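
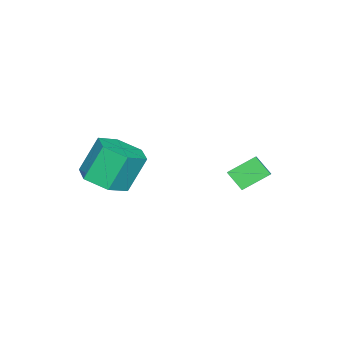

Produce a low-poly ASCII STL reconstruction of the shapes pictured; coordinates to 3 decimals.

solid 
facet normal 0.352 -0.301 -0.886
outer loop
vertex 4.673 -2.751 3.467
vertex 3.804 -2.371 2.993
vertex 4.653 -1.749 3.119
endloop
endfacet
facet normal 0.936 0.132 0.326
outer loop
vertex 4.673 -2.751 3.467
vertex 4.653 -1.749 3.119
vertex 4.065 -2.229 5.0
endloop
endfacet
facet normal 0.936 0.131 0.326
outer loop
vertex 4.065 -2.229 5.0
vertex 4.653 -1.749 3.119
vertex 4.046 -1.228 4.652
endloop
endfacet
facet normal -0.351 0.302 0.887
outer loop
vertex 4.065 -2.229 5.0
vertex 4.046 -1.228 4.652
vertex 3.196 -1.849 4.527
endloop
endfacet
facet normal 0.352 -0.301 -0.886
outer loop
vertex 4.653 -1.749 3.119
vertex 3.804 -2.371 2.993
vertex 3.784 -1.37 2.645
endloop
endfacet
facet normal 0.452 0.884 -0.122
outer loop
vertex 4.653 -1.749 3.119
vertex 3.784 -1.37 2.645
vertex 4.046 -1.228 4.652
endloop
endfacet
facet normal 0.452 0.883 -0.122
outer loop
vertex 4.046 -1.228 4.652
vertex 3.784 -1.37 2.645
vertex 3.177 -0.848 4.179
endloop
endfacet
facet normal -0.351 0.302 0.887
outer loop
vertex 4.046 -1.228 4.652
vertex 3.177 -0.848 4.179
vertex 3.196 -1.849 4.527
endloop
endfacet
facet normal 0.351 -0.301 -0.887
outer loop
vertex 3.784 -1.37 2.645
vertex 3.804 -2.371 2.993
vertex 2.935 -1.991 2.52
endloop
endfacet
facet normal -0.484 0.752 -0.447
outer loop
vertex 3.784 -1.37 2.645
vertex 2.935 -1.991 2.52
vertex 3.177 -0.848 4.179
endloop
endfacet
facet normal -0.483 0.752 -0.448
outer loop
vertex 3.177 -0.848 4.179
vertex 2.935 -1.991 2.52
vertex 2.327 -1.469 4.053
endloop
endfacet
facet normal -0.352 0.301 0.886
outer loop
vertex 3.177 -0.848 4.179
vertex 2.327 -1.469 4.053
vertex 3.196 -1.849 4.527
endloop
endfacet
facet normal 0.351 -0.302 -0.887
outer loop
vertex 2.935 -1.991 2.52
vertex 3.804 -2.371 2.993
vertex 2.954 -2.992 2.868
endloop
endfacet
facet normal -0.936 -0.131 -0.327
outer loop
vertex 2.935 -1.991 2.52
vertex 2.954 -2.992 2.868
vertex 2.327 -1.469 4.053
endloop
endfacet
facet normal -0.936 -0.132 -0.326
outer loop
vertex 2.327 -1.469 4.053
vertex 2.954 -2.992 2.868
vertex 2.347 -2.471 4.401
endloop
endfacet
facet normal -0.352 0.301 0.886
outer loop
vertex 2.327 -1.469 4.053
vertex 2.347 -2.471 4.401
vertex 3.196 -1.849 4.527
endloop
endfacet
facet normal 0.351 -0.302 -0.887
outer loop
vertex 2.954 -2.992 2.868
vertex 3.804 -2.371 2.993
vertex 3.823 -3.372 3.341
endloop
endfacet
facet normal -0.452 -0.884 0.121
outer loop
vertex 2.954 -2.992 2.868
vertex 3.823 -3.372 3.341
vertex 2.347 -2.471 4.401
endloop
endfacet
facet normal -0.452 -0.884 0.122
outer loop
vertex 2.347 -2.471 4.401
vertex 3.823 -3.372 3.341
vertex 3.216 -2.85 4.875
endloop
endfacet
facet normal -0.352 0.301 0.886
outer loop
vertex 2.347 -2.471 4.401
vertex 3.216 -2.85 4.875
vertex 3.196 -1.849 4.527
endloop
endfacet
facet normal 0.352 -0.301 -0.886
outer loop
vertex 3.823 -3.372 3.341
vertex 3.804 -2.371 2.993
vertex 4.673 -2.751 3.467
endloop
endfacet
facet normal 0.483 -0.752 0.447
outer loop
vertex 3.823 -3.372 3.341
vertex 4.673 -2.751 3.467
vertex 3.216 -2.85 4.875
endloop
endfacet
facet normal 0.484 -0.752 0.448
outer loop
vertex 3.216 -2.85 4.875
vertex 4.673 -2.751 3.467
vertex 4.065 -2.229 5.0
endloop
endfacet
facet normal -0.351 0.301 0.887
outer loop
vertex 3.216 -2.85 4.875
vertex 4.065 -2.229 5.0
vertex 3.196 -1.849 4.527
endloop
endfacet
facet normal -0.554 0.656 0.512
outer loop
vertex -0.707 2.001 2.855
vertex 0.054 2.265 3.34
vertex -0.51 2.708 2.162
endloop
endfacet
facet normal -0.810 -0.280 -0.516
outer loop
vertex 0.226 1.835 1.48
vertex -0.707 2.001 2.855
vertex -0.51 2.708 2.162
endloop
endfacet
facet normal -0.554 0.657 0.512
outer loop
vertex -0.51 2.708 2.162
vertex 0.054 2.265 3.34
vertex 0.251 2.972 2.646
endloop
endfacet
facet normal 0.194 0.700 -0.687
outer loop
vertex 0.251 2.972 2.646
vertex 0.226 1.835 1.48
vertex -0.51 2.708 2.162
endloop
endfacet
facet normal -0.195 -0.700 0.687
outer loop
vertex -0.707 2.001 2.855
vertex 0.79 1.392 2.658
vertex 0.054 2.265 3.34
endloop
endfacet
facet normal -0.810 -0.280 -0.516
outer loop
vertex 0.029 1.128 2.174
vertex -0.707 2.001 2.855
vertex 0.226 1.835 1.48
endloop
endfacet
facet normal -0.194 -0.700 0.687
outer loop
vertex 0.029 1.128 2.174
vertex 0.79 1.392 2.658
vertex -0.707 2.001 2.855
endloop
endfacet
facet normal 0.810 0.280 0.515
outer loop
vertex 0.054 2.265 3.34
vertex 0.79 1.392 2.658
vertex 0.251 2.972 2.646
endloop
endfacet
facet normal 0.195 0.700 -0.687
outer loop
vertex 0.987 2.099 1.965
vertex 0.226 1.835 1.48
vertex 0.251 2.972 2.646
endloop
endfacet
facet normal 0.810 0.280 0.516
outer loop
vertex 0.251 2.972 2.646
vertex 0.79 1.392 2.658
vertex 0.987 2.099 1.965
endloop
endfacet
facet normal 0.554 -0.657 -0.512
outer loop
vertex 0.987 2.099 1.965
vertex 0.029 1.128 2.174
vertex 0.226 1.835 1.48
endloop
endfacet
facet normal 0.554 -0.656 -0.512
outer loop
vertex 0.79 1.392 2.658
vertex 0.029 1.128 2.174
vertex 0.987 2.099 1.965
endloop
endfacet

endsolid


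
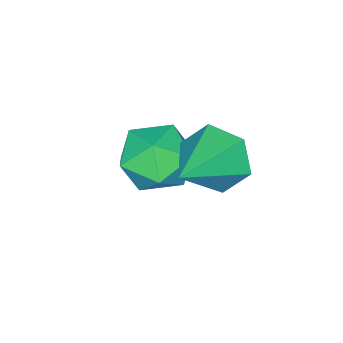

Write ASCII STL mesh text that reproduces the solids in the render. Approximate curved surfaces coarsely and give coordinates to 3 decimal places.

solid 
facet normal -0.962 -0.172 0.210
outer loop
vertex 1.151 0.537 -1.771
vertex 1.356 -0.441 -1.633
vertex 1.411 0.2 -0.856
endloop
endfacet
facet normal -0.775 0.490 0.400
outer loop
vertex 1.151 0.537 -1.771
vertex 1.411 0.2 -0.856
vertex 1.786 1.073 -1.198
endloop
endfacet
facet normal -0.534 0.826 -0.181
outer loop
vertex 1.151 0.537 -1.771
vertex 1.786 1.073 -1.198
vertex 1.962 0.97 -2.186
endloop
endfacet
facet normal -0.573 0.372 -0.731
outer loop
vertex 1.151 0.537 -1.771
vertex 1.962 0.97 -2.186
vertex 1.697 0.034 -2.455
endloop
endfacet
facet normal -0.837 -0.245 -0.489
outer loop
vertex 1.151 0.537 -1.771
vertex 1.697 0.034 -2.455
vertex 1.356 -0.441 -1.633
endloop
endfacet
facet normal -0.237 0.441 0.866
outer loop
vertex 1.786 1.073 -1.198
vertex 1.411 0.2 -0.856
vertex 2.383 0.426 -0.705
endloop
endfacet
facet normal -0.540 -0.630 0.558
outer loop
vertex 1.411 0.2 -0.856
vertex 1.356 -0.441 -1.633
vertex 2.118 -0.51 -0.974
endloop
endfacet
facet normal -0.338 -0.747 -0.572
outer loop
vertex 1.356 -0.441 -1.633
vertex 1.697 0.034 -2.455
vertex 2.294 -0.613 -1.962
endloop
endfacet
facet normal 0.091 0.251 -0.964
outer loop
vertex 1.697 0.034 -2.455
vertex 1.962 0.97 -2.186
vertex 2.669 0.26 -2.304
endloop
endfacet
facet normal 0.154 0.985 -0.075
outer loop
vertex 1.962 0.97 -2.186
vertex 1.786 1.073 -1.198
vertex 2.724 0.901 -1.527
endloop
endfacet
facet normal 0.573 -0.372 0.731
outer loop
vertex 2.929 -0.077 -1.389
vertex 2.383 0.426 -0.705
vertex 2.118 -0.51 -0.974
endloop
endfacet
facet normal 0.534 -0.826 0.181
outer loop
vertex 2.929 -0.077 -1.389
vertex 2.118 -0.51 -0.974
vertex 2.294 -0.613 -1.962
endloop
endfacet
facet normal 0.775 -0.490 -0.400
outer loop
vertex 2.929 -0.077 -1.389
vertex 2.294 -0.613 -1.962
vertex 2.669 0.26 -2.304
endloop
endfacet
facet normal 0.962 0.172 -0.210
outer loop
vertex 2.929 -0.077 -1.389
vertex 2.669 0.26 -2.304
vertex 2.724 0.901 -1.527
endloop
endfacet
facet normal 0.837 0.245 0.489
outer loop
vertex 2.929 -0.077 -1.389
vertex 2.724 0.901 -1.527
vertex 2.383 0.426 -0.705
endloop
endfacet
facet normal -0.091 -0.251 0.964
outer loop
vertex 2.118 -0.51 -0.974
vertex 2.383 0.426 -0.705
vertex 1.411 0.2 -0.856
endloop
endfacet
facet normal -0.154 -0.985 0.075
outer loop
vertex 2.294 -0.613 -1.962
vertex 2.118 -0.51 -0.974
vertex 1.356 -0.441 -1.633
endloop
endfacet
facet normal 0.237 -0.441 -0.866
outer loop
vertex 2.669 0.26 -2.304
vertex 2.294 -0.613 -1.962
vertex 1.697 0.034 -2.455
endloop
endfacet
facet normal 0.540 0.630 -0.558
outer loop
vertex 2.724 0.901 -1.527
vertex 2.669 0.26 -2.304
vertex 1.962 0.97 -2.186
endloop
endfacet
facet normal 0.338 0.747 0.572
outer loop
vertex 2.383 0.426 -0.705
vertex 2.724 0.901 -1.527
vertex 1.786 1.073 -1.198
endloop
endfacet
facet normal -0.885 -0.154 -0.438
outer loop
vertex 2.633 2.61 -0.749
vertex 2.351 2.174 -0.026
vertex 2.23 3.054 -0.091
endloop
endfacet
facet normal 0.451 0.843 -0.293
outer loop
vertex 2.633 2.61 -0.749
vertex 2.23 3.054 -0.091
vertex 3.909 2.446 0.746
endloop
endfacet
facet normal -0.885 -0.154 -0.438
outer loop
vertex 2.23 3.054 -0.091
vertex 2.351 2.174 -0.026
vertex 1.948 2.618 0.632
endloop
endfacet
facet normal 0.044 0.848 0.528
outer loop
vertex 2.23 3.054 -0.091
vertex 1.948 2.618 0.632
vertex 3.909 2.446 0.746
endloop
endfacet
facet normal -0.886 -0.154 -0.438
outer loop
vertex 1.948 2.618 0.632
vertex 2.351 2.174 -0.026
vertex 2.069 1.739 0.697
endloop
endfacet
facet normal -0.052 0.067 0.996
outer loop
vertex 1.948 2.618 0.632
vertex 2.069 1.739 0.697
vertex 3.909 2.446 0.746
endloop
endfacet
facet normal -0.886 -0.154 -0.438
outer loop
vertex 2.069 1.739 0.697
vertex 2.351 2.174 -0.026
vertex 2.472 1.295 0.039
endloop
endfacet
facet normal 0.259 -0.719 0.644
outer loop
vertex 2.069 1.739 0.697
vertex 2.472 1.295 0.039
vertex 3.909 2.446 0.746
endloop
endfacet
facet normal -0.885 -0.154 -0.438
outer loop
vertex 2.472 1.295 0.039
vertex 2.351 2.174 -0.026
vertex 2.754 1.731 -0.684
endloop
endfacet
facet normal 0.667 -0.724 -0.177
outer loop
vertex 2.472 1.295 0.039
vertex 2.754 1.731 -0.684
vertex 3.909 2.446 0.746
endloop
endfacet
facet normal -0.885 -0.154 -0.438
outer loop
vertex 2.754 1.731 -0.684
vertex 2.351 2.174 -0.026
vertex 2.633 2.61 -0.749
endloop
endfacet
facet normal 0.762 0.057 -0.644
outer loop
vertex 2.754 1.731 -0.684
vertex 2.633 2.61 -0.749
vertex 3.909 2.446 0.746
endloop
endfacet

endsolid


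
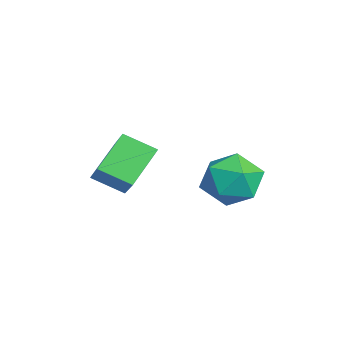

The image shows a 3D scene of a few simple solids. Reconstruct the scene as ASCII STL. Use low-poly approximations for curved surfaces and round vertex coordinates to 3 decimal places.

solid 
facet normal -0.772 -0.069 -0.632
outer loop
vertex 0.89 -3.383 3.086
vertex -0.139 -2.376 4.233
vertex 1.317 -2.207 2.436
endloop
endfacet
facet normal 0.559 -0.547 -0.623
outer loop
vertex 2.699 -2.084 3.567
vertex 0.89 -3.383 3.086
vertex 1.317 -2.207 2.436
endloop
endfacet
facet normal -0.772 -0.069 -0.632
outer loop
vertex 1.317 -2.207 2.436
vertex -0.139 -2.376 4.233
vertex 0.288 -1.2 3.583
endloop
endfacet
facet normal 0.303 0.834 -0.461
outer loop
vertex 0.288 -1.2 3.583
vertex 2.699 -2.084 3.567
vertex 1.317 -2.207 2.436
endloop
endfacet
facet normal -0.303 -0.834 0.461
outer loop
vertex 0.89 -3.383 3.086
vertex 1.243 -2.253 5.364
vertex -0.139 -2.376 4.233
endloop
endfacet
facet normal 0.559 -0.547 -0.623
outer loop
vertex 2.272 -3.26 4.217
vertex 0.89 -3.383 3.086
vertex 2.699 -2.084 3.567
endloop
endfacet
facet normal -0.303 -0.834 0.461
outer loop
vertex 2.272 -3.26 4.217
vertex 1.243 -2.253 5.364
vertex 0.89 -3.383 3.086
endloop
endfacet
facet normal -0.559 0.547 0.623
outer loop
vertex -0.139 -2.376 4.233
vertex 1.243 -2.253 5.364
vertex 0.288 -1.2 3.583
endloop
endfacet
facet normal 0.303 0.834 -0.461
outer loop
vertex 1.67 -1.077 4.714
vertex 2.699 -2.084 3.567
vertex 0.288 -1.2 3.583
endloop
endfacet
facet normal -0.559 0.547 0.623
outer loop
vertex 0.288 -1.2 3.583
vertex 1.243 -2.253 5.364
vertex 1.67 -1.077 4.714
endloop
endfacet
facet normal 0.772 0.069 0.632
outer loop
vertex 1.67 -1.077 4.714
vertex 2.272 -3.26 4.217
vertex 2.699 -2.084 3.567
endloop
endfacet
facet normal 0.772 0.069 0.632
outer loop
vertex 1.243 -2.253 5.364
vertex 2.272 -3.26 4.217
vertex 1.67 -1.077 4.714
endloop
endfacet
facet normal -0.996 -0.085 -0.038
outer loop
vertex 1.926 1.098 2.916
vertex 1.913 0.723 4.099
vertex 1.82 1.93 3.83
endloop
endfacet
facet normal -0.767 0.427 -0.478
outer loop
vertex 1.926 1.098 2.916
vertex 1.82 1.93 3.83
vertex 2.556 2.165 2.859
endloop
endfacet
facet normal -0.310 0.133 -0.941
outer loop
vertex 1.926 1.098 2.916
vertex 2.556 2.165 2.859
vertex 3.104 1.102 2.528
endloop
endfacet
facet normal -0.257 -0.562 -0.786
outer loop
vertex 1.926 1.098 2.916
vertex 3.104 1.102 2.528
vertex 2.707 0.211 3.294
endloop
endfacet
facet normal -0.680 -0.696 -0.228
outer loop
vertex 1.926 1.098 2.916
vertex 2.707 0.211 3.294
vertex 1.913 0.723 4.099
endloop
endfacet
facet normal -0.409 0.908 -0.090
outer loop
vertex 2.556 2.165 2.859
vertex 1.82 1.93 3.83
vertex 2.933 2.449 4.006
endloop
endfacet
facet normal -0.778 0.079 0.623
outer loop
vertex 1.82 1.93 3.83
vertex 1.913 0.723 4.099
vertex 2.536 1.558 4.772
endloop
endfacet
facet normal -0.269 -0.911 0.314
outer loop
vertex 1.913 0.723 4.099
vertex 2.707 0.211 3.294
vertex 3.084 0.495 4.441
endloop
endfacet
facet normal 0.416 -0.692 -0.590
outer loop
vertex 2.707 0.211 3.294
vertex 3.104 1.102 2.528
vertex 3.82 0.73 3.47
endloop
endfacet
facet normal 0.329 0.431 -0.840
outer loop
vertex 3.104 1.102 2.528
vertex 2.556 2.165 2.859
vertex 3.727 1.937 3.201
endloop
endfacet
facet normal 0.257 0.562 0.786
outer loop
vertex 3.714 1.562 4.384
vertex 2.933 2.449 4.006
vertex 2.536 1.558 4.772
endloop
endfacet
facet normal 0.310 -0.133 0.941
outer loop
vertex 3.714 1.562 4.384
vertex 2.536 1.558 4.772
vertex 3.084 0.495 4.441
endloop
endfacet
facet normal 0.767 -0.427 0.478
outer loop
vertex 3.714 1.562 4.384
vertex 3.084 0.495 4.441
vertex 3.82 0.73 3.47
endloop
endfacet
facet normal 0.996 0.085 0.038
outer loop
vertex 3.714 1.562 4.384
vertex 3.82 0.73 3.47
vertex 3.727 1.937 3.201
endloop
endfacet
facet normal 0.680 0.696 0.228
outer loop
vertex 3.714 1.562 4.384
vertex 3.727 1.937 3.201
vertex 2.933 2.449 4.006
endloop
endfacet
facet normal -0.416 0.692 0.590
outer loop
vertex 2.536 1.558 4.772
vertex 2.933 2.449 4.006
vertex 1.82 1.93 3.83
endloop
endfacet
facet normal -0.329 -0.431 0.840
outer loop
vertex 3.084 0.495 4.441
vertex 2.536 1.558 4.772
vertex 1.913 0.723 4.099
endloop
endfacet
facet normal 0.409 -0.908 0.090
outer loop
vertex 3.82 0.73 3.47
vertex 3.084 0.495 4.441
vertex 2.707 0.211 3.294
endloop
endfacet
facet normal 0.778 -0.079 -0.623
outer loop
vertex 3.727 1.937 3.201
vertex 3.82 0.73 3.47
vertex 3.104 1.102 2.528
endloop
endfacet
facet normal 0.269 0.911 -0.314
outer loop
vertex 2.933 2.449 4.006
vertex 3.727 1.937 3.201
vertex 2.556 2.165 2.859
endloop
endfacet

endsolid


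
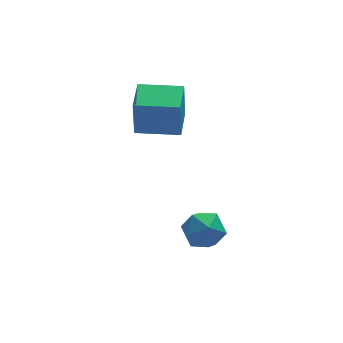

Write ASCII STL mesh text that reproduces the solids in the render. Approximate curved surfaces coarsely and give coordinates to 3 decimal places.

solid 
facet normal -0.882 0.201 0.427
outer loop
vertex -3.164 -0.48 -1.09
vertex -3.252 -1.505 -0.789
vertex -2.776 -0.795 -0.141
endloop
endfacet
facet normal -0.455 0.773 0.442
outer loop
vertex -3.164 -0.48 -1.09
vertex -2.776 -0.795 -0.141
vertex -2.214 -0.115 -0.751
endloop
endfacet
facet normal -0.277 0.933 -0.229
outer loop
vertex -3.164 -0.48 -1.09
vertex -2.214 -0.115 -0.751
vertex -2.343 -0.405 -1.776
endloop
endfacet
facet normal -0.593 0.461 -0.660
outer loop
vertex -3.164 -0.48 -1.09
vertex -2.343 -0.405 -1.776
vertex -2.985 -1.264 -1.799
endloop
endfacet
facet normal -0.967 0.009 -0.254
outer loop
vertex -3.164 -0.48 -1.09
vertex -2.985 -1.264 -1.799
vertex -3.252 -1.505 -0.789
endloop
endfacet
facet normal 0.142 0.593 0.792
outer loop
vertex -2.214 -0.115 -0.751
vertex -2.776 -0.795 -0.141
vertex -1.715 -0.916 -0.241
endloop
endfacet
facet normal -0.550 -0.331 0.767
outer loop
vertex -2.776 -0.795 -0.141
vertex -3.252 -1.505 -0.789
vertex -2.357 -1.775 -0.264
endloop
endfacet
facet normal -0.689 -0.643 -0.335
outer loop
vertex -3.252 -1.505 -0.789
vertex -2.985 -1.264 -1.799
vertex -2.486 -2.065 -1.289
endloop
endfacet
facet normal -0.083 0.089 -0.993
outer loop
vertex -2.985 -1.264 -1.799
vertex -2.343 -0.405 -1.776
vertex -1.924 -1.385 -1.899
endloop
endfacet
facet normal 0.431 0.853 -0.295
outer loop
vertex -2.343 -0.405 -1.776
vertex -2.214 -0.115 -0.751
vertex -1.448 -0.675 -1.251
endloop
endfacet
facet normal 0.593 -0.461 0.660
outer loop
vertex -1.536 -1.7 -0.95
vertex -1.715 -0.916 -0.241
vertex -2.357 -1.775 -0.264
endloop
endfacet
facet normal 0.277 -0.933 0.229
outer loop
vertex -1.536 -1.7 -0.95
vertex -2.357 -1.775 -0.264
vertex -2.486 -2.065 -1.289
endloop
endfacet
facet normal 0.455 -0.773 -0.442
outer loop
vertex -1.536 -1.7 -0.95
vertex -2.486 -2.065 -1.289
vertex -1.924 -1.385 -1.899
endloop
endfacet
facet normal 0.882 -0.201 -0.427
outer loop
vertex -1.536 -1.7 -0.95
vertex -1.924 -1.385 -1.899
vertex -1.448 -0.675 -1.251
endloop
endfacet
facet normal 0.967 -0.009 0.254
outer loop
vertex -1.536 -1.7 -0.95
vertex -1.448 -0.675 -1.251
vertex -1.715 -0.916 -0.241
endloop
endfacet
facet normal 0.083 -0.089 0.993
outer loop
vertex -2.357 -1.775 -0.264
vertex -1.715 -0.916 -0.241
vertex -2.776 -0.795 -0.141
endloop
endfacet
facet normal -0.431 -0.853 0.295
outer loop
vertex -2.486 -2.065 -1.289
vertex -2.357 -1.775 -0.264
vertex -3.252 -1.505 -0.789
endloop
endfacet
facet normal -0.142 -0.593 -0.792
outer loop
vertex -1.924 -1.385 -1.899
vertex -2.486 -2.065 -1.289
vertex -2.985 -1.264 -1.799
endloop
endfacet
facet normal 0.550 0.331 -0.767
outer loop
vertex -1.448 -0.675 -1.251
vertex -1.924 -1.385 -1.899
vertex -2.343 -0.405 -1.776
endloop
endfacet
facet normal 0.689 0.643 0.335
outer loop
vertex -1.715 -0.916 -0.241
vertex -1.448 -0.675 -1.251
vertex -2.214 -0.115 -0.751
endloop
endfacet
facet normal -0.913 0.408 -0.016
outer loop
vertex -4.04 3.495 4.063
vertex -3.357 5.027 4.161
vertex -3.965 3.585 2.127
endloop
endfacet
facet normal -0.406 -0.912 -0.058
outer loop
vertex -2.103 2.753 2.159
vertex -4.04 3.495 4.063
vertex -3.965 3.585 2.127
endloop
endfacet
facet normal -0.913 0.407 -0.016
outer loop
vertex -3.965 3.585 2.127
vertex -3.357 5.027 4.161
vertex -3.283 5.117 2.224
endloop
endfacet
facet normal 0.038 0.046 -0.998
outer loop
vertex -3.283 5.117 2.224
vertex -2.103 2.753 2.159
vertex -3.965 3.585 2.127
endloop
endfacet
facet normal -0.038 -0.047 0.998
outer loop
vertex -4.04 3.495 4.063
vertex -1.495 4.195 4.193
vertex -3.357 5.027 4.161
endloop
endfacet
facet normal -0.406 -0.912 -0.058
outer loop
vertex -2.177 2.663 4.096
vertex -4.04 3.495 4.063
vertex -2.103 2.753 2.159
endloop
endfacet
facet normal -0.038 -0.046 0.998
outer loop
vertex -2.177 2.663 4.096
vertex -1.495 4.195 4.193
vertex -4.04 3.495 4.063
endloop
endfacet
facet normal 0.406 0.912 0.058
outer loop
vertex -3.357 5.027 4.161
vertex -1.495 4.195 4.193
vertex -3.283 5.117 2.224
endloop
endfacet
facet normal 0.039 0.047 -0.998
outer loop
vertex -1.42 4.285 2.257
vertex -2.103 2.753 2.159
vertex -3.283 5.117 2.224
endloop
endfacet
facet normal 0.406 0.912 0.058
outer loop
vertex -3.283 5.117 2.224
vertex -1.495 4.195 4.193
vertex -1.42 4.285 2.257
endloop
endfacet
facet normal 0.913 -0.408 0.016
outer loop
vertex -1.42 4.285 2.257
vertex -2.177 2.663 4.096
vertex -2.103 2.753 2.159
endloop
endfacet
facet normal 0.913 -0.408 0.016
outer loop
vertex -1.495 4.195 4.193
vertex -2.177 2.663 4.096
vertex -1.42 4.285 2.257
endloop
endfacet

endsolid


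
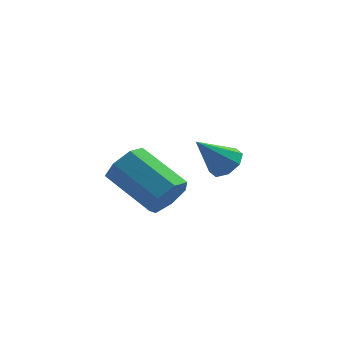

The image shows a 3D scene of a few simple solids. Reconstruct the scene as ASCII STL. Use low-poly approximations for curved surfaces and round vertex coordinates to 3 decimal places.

solid 
facet normal 0.681 -0.585 -0.441
outer loop
vertex 2.37 -0.651 -0.698
vertex 1.756 -0.91 -1.303
vertex 2.326 -0.215 -1.344
endloop
endfacet
facet normal 0.730 0.588 0.347
outer loop
vertex 2.37 -0.651 -0.698
vertex 2.326 -0.215 -1.344
vertex 0.879 0.629 0.268
endloop
endfacet
facet normal 0.730 0.589 0.347
outer loop
vertex 0.879 0.629 0.268
vertex 2.326 -0.215 -1.344
vertex 0.835 1.065 -0.379
endloop
endfacet
facet normal -0.680 0.586 0.441
outer loop
vertex 0.879 0.629 0.268
vertex 0.835 1.065 -0.379
vertex 0.264 0.37 -0.337
endloop
endfacet
facet normal 0.681 -0.585 -0.441
outer loop
vertex 2.326 -0.215 -1.344
vertex 1.756 -0.91 -1.303
vertex 1.852 -0.303 -1.959
endloop
endfacet
facet normal 0.411 0.803 -0.431
outer loop
vertex 2.326 -0.215 -1.344
vertex 1.852 -0.303 -1.959
vertex 0.835 1.065 -0.379
endloop
endfacet
facet normal 0.411 0.803 -0.431
outer loop
vertex 0.835 1.065 -0.379
vertex 1.852 -0.303 -1.959
vertex 0.361 0.978 -0.994
endloop
endfacet
facet normal -0.680 0.585 0.441
outer loop
vertex 0.835 1.065 -0.379
vertex 0.361 0.978 -0.994
vertex 0.264 0.37 -0.337
endloop
endfacet
facet normal 0.681 -0.584 -0.441
outer loop
vertex 1.852 -0.303 -1.959
vertex 1.756 -0.91 -1.303
vertex 1.306 -0.848 -2.08
endloop
endfacet
facet normal -0.217 0.414 -0.884
outer loop
vertex 1.852 -0.303 -1.959
vertex 1.306 -0.848 -2.08
vertex 0.361 0.978 -0.994
endloop
endfacet
facet normal -0.218 0.413 -0.884
outer loop
vertex 0.361 0.978 -0.994
vertex 1.306 -0.848 -2.08
vertex -0.185 0.433 -1.114
endloop
endfacet
facet normal -0.681 0.585 0.441
outer loop
vertex 0.361 0.978 -0.994
vertex -0.185 0.433 -1.114
vertex 0.264 0.37 -0.337
endloop
endfacet
facet normal 0.680 -0.585 -0.441
outer loop
vertex 1.306 -0.848 -2.08
vertex 1.756 -0.91 -1.303
vertex 1.098 -1.44 -1.615
endloop
endfacet
facet normal -0.683 -0.288 -0.672
outer loop
vertex 1.306 -0.848 -2.08
vertex 1.098 -1.44 -1.615
vertex -0.185 0.433 -1.114
endloop
endfacet
facet normal -0.682 -0.287 -0.672
outer loop
vertex -0.185 0.433 -1.114
vertex 1.098 -1.44 -1.615
vertex -0.393 -0.159 -0.65
endloop
endfacet
facet normal -0.681 0.585 0.441
outer loop
vertex -0.185 0.433 -1.114
vertex -0.393 -0.159 -0.65
vertex 0.264 0.37 -0.337
endloop
endfacet
facet normal 0.681 -0.586 -0.440
outer loop
vertex 1.098 -1.44 -1.615
vertex 1.756 -0.91 -1.303
vertex 1.385 -1.633 -0.915
endloop
endfacet
facet normal -0.633 -0.772 0.047
outer loop
vertex 1.098 -1.44 -1.615
vertex 1.385 -1.633 -0.915
vertex -0.393 -0.159 -0.65
endloop
endfacet
facet normal -0.634 -0.772 0.046
outer loop
vertex -0.393 -0.159 -0.65
vertex 1.385 -1.633 -0.915
vertex -0.106 -0.353 0.05
endloop
endfacet
facet normal -0.681 0.585 0.441
outer loop
vertex -0.393 -0.159 -0.65
vertex -0.106 -0.353 0.05
vertex 0.264 0.37 -0.337
endloop
endfacet
facet normal 0.680 -0.586 -0.441
outer loop
vertex 1.385 -1.633 -0.915
vertex 1.756 -0.91 -1.303
vertex 1.951 -1.283 -0.507
endloop
endfacet
facet normal -0.108 -0.676 0.729
outer loop
vertex 1.385 -1.633 -0.915
vertex 1.951 -1.283 -0.507
vertex -0.106 -0.353 0.05
endloop
endfacet
facet normal -0.108 -0.676 0.729
outer loop
vertex -0.106 -0.353 0.05
vertex 1.951 -1.283 -0.507
vertex 0.46 -0.002 0.459
endloop
endfacet
facet normal -0.681 0.585 0.441
outer loop
vertex -0.106 -0.353 0.05
vertex 0.46 -0.002 0.459
vertex 0.264 0.37 -0.337
endloop
endfacet
facet normal 0.681 -0.585 -0.441
outer loop
vertex 1.951 -1.283 -0.507
vertex 1.756 -0.91 -1.303
vertex 2.37 -0.651 -0.698
endloop
endfacet
facet normal 0.499 -0.070 0.864
outer loop
vertex 1.951 -1.283 -0.507
vertex 2.37 -0.651 -0.698
vertex 0.46 -0.002 0.459
endloop
endfacet
facet normal 0.499 -0.070 0.864
outer loop
vertex 0.46 -0.002 0.459
vertex 2.37 -0.651 -0.698
vertex 0.879 0.629 0.268
endloop
endfacet
facet normal -0.680 0.585 0.441
outer loop
vertex 0.46 -0.002 0.459
vertex 0.879 0.629 0.268
vertex 0.264 0.37 -0.337
endloop
endfacet
facet normal 0.628 0.216 -0.748
outer loop
vertex 4.453 3.36 -1.576
vertex 3.857 3.417 -2.06
vertex 4.234 3.907 -1.602
endloop
endfacet
facet normal 0.395 0.201 0.896
outer loop
vertex 4.453 3.36 -1.576
vertex 4.234 3.907 -1.602
vertex 2.763 3.043 -0.76
endloop
endfacet
facet normal 0.629 0.214 -0.747
outer loop
vertex 4.234 3.907 -1.602
vertex 3.857 3.417 -2.06
vertex 3.795 4.167 -1.897
endloop
endfacet
facet normal -0.032 0.725 0.688
outer loop
vertex 4.234 3.907 -1.602
vertex 3.795 4.167 -1.897
vertex 2.763 3.043 -0.76
endloop
endfacet
facet normal 0.629 0.214 -0.747
outer loop
vertex 3.795 4.167 -1.897
vertex 3.857 3.417 -2.06
vertex 3.392 3.987 -2.288
endloop
endfacet
facet normal -0.581 0.777 0.241
outer loop
vertex 3.795 4.167 -1.897
vertex 3.392 3.987 -2.288
vertex 2.763 3.043 -0.76
endloop
endfacet
facet normal 0.629 0.214 -0.748
outer loop
vertex 3.392 3.987 -2.288
vertex 3.857 3.417 -2.06
vertex 3.261 3.473 -2.545
endloop
endfacet
facet normal -0.928 0.327 -0.180
outer loop
vertex 3.392 3.987 -2.288
vertex 3.261 3.473 -2.545
vertex 2.763 3.043 -0.76
endloop
endfacet
facet normal 0.629 0.215 -0.748
outer loop
vertex 3.261 3.473 -2.545
vertex 3.857 3.417 -2.06
vertex 3.48 2.926 -2.518
endloop
endfacet
facet normal -0.870 -0.365 -0.331
outer loop
vertex 3.261 3.473 -2.545
vertex 3.48 2.926 -2.518
vertex 2.763 3.043 -0.76
endloop
endfacet
facet normal 0.629 0.214 -0.747
outer loop
vertex 3.48 2.926 -2.518
vertex 3.857 3.417 -2.06
vertex 3.919 2.667 -2.223
endloop
endfacet
facet normal -0.443 -0.888 -0.121
outer loop
vertex 3.48 2.926 -2.518
vertex 3.919 2.667 -2.223
vertex 2.763 3.043 -0.76
endloop
endfacet
facet normal 0.628 0.214 -0.748
outer loop
vertex 3.919 2.667 -2.223
vertex 3.857 3.417 -2.06
vertex 4.322 2.847 -1.833
endloop
endfacet
facet normal 0.105 -0.940 0.325
outer loop
vertex 3.919 2.667 -2.223
vertex 4.322 2.847 -1.833
vertex 2.763 3.043 -0.76
endloop
endfacet
facet normal 0.628 0.214 -0.748
outer loop
vertex 4.322 2.847 -1.833
vertex 3.857 3.417 -2.06
vertex 4.453 3.36 -1.576
endloop
endfacet
facet normal 0.452 -0.489 0.746
outer loop
vertex 4.322 2.847 -1.833
vertex 4.453 3.36 -1.576
vertex 2.763 3.043 -0.76
endloop
endfacet

endsolid


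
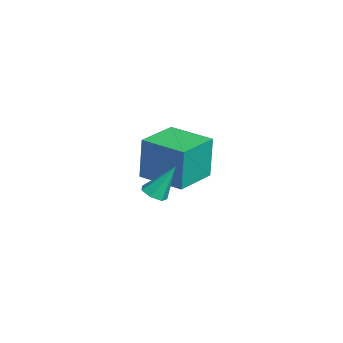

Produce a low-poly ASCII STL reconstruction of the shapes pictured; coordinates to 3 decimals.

solid 
facet normal -0.006 -0.513 -0.858
outer loop
vertex 1.132 1.288 -2.487
vertex 0.656 1.089 -2.365
vertex 0.77 1.533 -2.631
endloop
endfacet
facet normal 0.590 0.798 -0.125
outer loop
vertex 1.132 1.288 -2.487
vertex 0.77 1.533 -2.631
vertex 0.664 1.851 -1.095
endloop
endfacet
facet normal -0.005 -0.513 -0.858
outer loop
vertex 0.77 1.533 -2.631
vertex 0.656 1.089 -2.365
vertex 0.322 1.444 -2.575
endloop
endfacet
facet normal -0.216 0.953 -0.212
outer loop
vertex 0.77 1.533 -2.631
vertex 0.322 1.444 -2.575
vertex 0.664 1.851 -1.095
endloop
endfacet
facet normal -0.007 -0.514 -0.858
outer loop
vertex 0.322 1.444 -2.575
vertex 0.656 1.089 -2.365
vertex 0.126 1.088 -2.36
endloop
endfacet
facet normal -0.859 0.508 0.059
outer loop
vertex 0.322 1.444 -2.575
vertex 0.126 1.088 -2.36
vertex 0.664 1.851 -1.095
endloop
endfacet
facet normal -0.007 -0.514 -0.858
outer loop
vertex 0.126 1.088 -2.36
vertex 0.656 1.089 -2.365
vertex 0.329 0.733 -2.149
endloop
endfacet
facet normal -0.852 -0.200 0.483
outer loop
vertex 0.126 1.088 -2.36
vertex 0.329 0.733 -2.149
vertex 0.664 1.851 -1.095
endloop
endfacet
facet normal -0.005 -0.515 -0.857
outer loop
vertex 0.329 0.733 -2.149
vertex 0.656 1.089 -2.365
vertex 0.778 0.647 -2.1
endloop
endfacet
facet normal -0.203 -0.639 0.742
outer loop
vertex 0.329 0.733 -2.149
vertex 0.778 0.647 -2.1
vertex 0.664 1.851 -1.095
endloop
endfacet
facet normal -0.004 -0.515 -0.857
outer loop
vertex 0.778 0.647 -2.1
vertex 0.656 1.089 -2.365
vertex 1.135 0.894 -2.25
endloop
endfacet
facet normal 0.600 -0.478 0.641
outer loop
vertex 0.778 0.647 -2.1
vertex 1.135 0.894 -2.25
vertex 0.664 1.851 -1.095
endloop
endfacet
facet normal -0.004 -0.515 -0.857
outer loop
vertex 1.135 0.894 -2.25
vertex 0.656 1.089 -2.365
vertex 1.132 1.288 -2.487
endloop
endfacet
facet normal 0.953 0.161 0.255
outer loop
vertex 1.135 0.894 -2.25
vertex 1.132 1.288 -2.487
vertex 0.664 1.851 -1.095
endloop
endfacet
facet normal -0.693 0.719 -0.054
outer loop
vertex -4.881 2.658 -2.132
vertex -3.512 3.976 -2.17
vertex -4.837 2.558 -4.029
endloop
endfacet
facet normal -0.720 -0.694 0.020
outer loop
vertex -3.568 1.244 -3.93
vertex -4.881 2.658 -2.132
vertex -4.837 2.558 -4.029
endloop
endfacet
facet normal -0.694 0.718 -0.054
outer loop
vertex -4.837 2.558 -4.029
vertex -3.512 3.976 -2.17
vertex -3.469 3.876 -4.067
endloop
endfacet
facet normal 0.023 -0.053 -0.998
outer loop
vertex -3.469 3.876 -4.067
vertex -3.568 1.244 -3.93
vertex -4.837 2.558 -4.029
endloop
endfacet
facet normal -0.023 0.053 0.998
outer loop
vertex -4.881 2.658 -2.132
vertex -2.243 2.662 -2.071
vertex -3.512 3.976 -2.17
endloop
endfacet
facet normal -0.720 -0.694 0.020
outer loop
vertex -3.611 1.344 -2.033
vertex -4.881 2.658 -2.132
vertex -3.568 1.244 -3.93
endloop
endfacet
facet normal -0.023 0.053 0.998
outer loop
vertex -3.611 1.344 -2.033
vertex -2.243 2.662 -2.071
vertex -4.881 2.658 -2.132
endloop
endfacet
facet normal 0.720 0.694 -0.020
outer loop
vertex -3.512 3.976 -2.17
vertex -2.243 2.662 -2.071
vertex -3.469 3.876 -4.067
endloop
endfacet
facet normal 0.023 -0.053 -0.998
outer loop
vertex -2.199 2.562 -3.968
vertex -3.568 1.244 -3.93
vertex -3.469 3.876 -4.067
endloop
endfacet
facet normal 0.720 0.694 -0.020
outer loop
vertex -3.469 3.876 -4.067
vertex -2.243 2.662 -2.071
vertex -2.199 2.562 -3.968
endloop
endfacet
facet normal 0.693 -0.719 0.054
outer loop
vertex -2.199 2.562 -3.968
vertex -3.611 1.344 -2.033
vertex -3.568 1.244 -3.93
endloop
endfacet
facet normal 0.694 -0.718 0.054
outer loop
vertex -2.243 2.662 -2.071
vertex -3.611 1.344 -2.033
vertex -2.199 2.562 -3.968
endloop
endfacet

endsolid


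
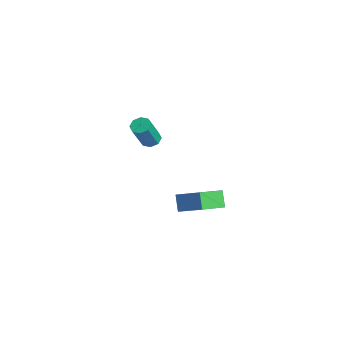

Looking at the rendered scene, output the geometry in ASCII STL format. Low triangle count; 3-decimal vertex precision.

solid 
facet normal -0.598 0.141 0.789
outer loop
vertex -1.829 0.574 -1.431
vertex -2.272 2.109 -2.04
vertex -3.225 -0.194 -2.351
endloop
endfacet
facet normal 0.259 -0.898 0.356
outer loop
vertex -2.568 -0.349 -3.22
vertex -1.829 0.574 -1.431
vertex -3.225 -0.194 -2.351
endloop
endfacet
facet normal -0.598 0.141 0.789
outer loop
vertex -3.225 -0.194 -2.351
vertex -2.272 2.109 -2.04
vertex -3.668 1.341 -2.96
endloop
endfacet
facet normal -0.759 -0.417 -0.500
outer loop
vertex -3.668 1.341 -2.96
vertex -2.568 -0.349 -3.22
vertex -3.225 -0.194 -2.351
endloop
endfacet
facet normal 0.759 0.417 0.500
outer loop
vertex -1.829 0.574 -1.431
vertex -1.615 1.954 -2.909
vertex -2.272 2.109 -2.04
endloop
endfacet
facet normal 0.259 -0.898 0.356
outer loop
vertex -1.172 0.419 -2.3
vertex -1.829 0.574 -1.431
vertex -2.568 -0.349 -3.22
endloop
endfacet
facet normal 0.759 0.417 0.500
outer loop
vertex -1.172 0.419 -2.3
vertex -1.615 1.954 -2.909
vertex -1.829 0.574 -1.431
endloop
endfacet
facet normal -0.259 0.898 -0.356
outer loop
vertex -2.272 2.109 -2.04
vertex -1.615 1.954 -2.909
vertex -3.668 1.341 -2.96
endloop
endfacet
facet normal -0.759 -0.417 -0.500
outer loop
vertex -3.011 1.186 -3.829
vertex -2.568 -0.349 -3.22
vertex -3.668 1.341 -2.96
endloop
endfacet
facet normal -0.259 0.898 -0.356
outer loop
vertex -3.668 1.341 -2.96
vertex -1.615 1.954 -2.909
vertex -3.011 1.186 -3.829
endloop
endfacet
facet normal 0.598 -0.141 -0.789
outer loop
vertex -3.011 1.186 -3.829
vertex -1.172 0.419 -2.3
vertex -2.568 -0.349 -3.22
endloop
endfacet
facet normal 0.598 -0.141 -0.789
outer loop
vertex -1.615 1.954 -2.909
vertex -1.172 0.419 -2.3
vertex -3.011 1.186 -3.829
endloop
endfacet
facet normal -0.242 0.422 -0.874
outer loop
vertex -2.018 -2.139 2.862
vertex -2.495 -1.913 3.103
vertex -1.946 -1.737 3.036
endloop
endfacet
facet normal 0.957 -0.047 -0.287
outer loop
vertex -2.018 -2.139 2.862
vertex -1.946 -1.737 3.036
vertex -1.588 -2.892 4.416
endloop
endfacet
facet normal 0.957 -0.046 -0.287
outer loop
vertex -1.588 -2.892 4.416
vertex -1.946 -1.737 3.036
vertex -1.516 -2.491 4.591
endloop
endfacet
facet normal 0.241 -0.424 0.873
outer loop
vertex -1.588 -2.892 4.416
vertex -1.516 -2.491 4.591
vertex -2.065 -2.667 4.657
endloop
endfacet
facet normal -0.242 0.424 -0.873
outer loop
vertex -1.946 -1.737 3.036
vertex -2.495 -1.913 3.103
vertex -2.196 -1.439 3.25
endloop
endfacet
facet normal 0.790 0.608 0.076
outer loop
vertex -1.946 -1.737 3.036
vertex -2.196 -1.439 3.25
vertex -1.516 -2.491 4.591
endloop
endfacet
facet normal 0.791 0.607 0.076
outer loop
vertex -1.516 -2.491 4.591
vertex -2.196 -1.439 3.25
vertex -1.766 -2.192 4.804
endloop
endfacet
facet normal 0.240 -0.422 0.874
outer loop
vertex -1.516 -2.491 4.591
vertex -1.766 -2.192 4.804
vertex -2.065 -2.667 4.657
endloop
endfacet
facet normal -0.242 0.423 -0.873
outer loop
vertex -2.196 -1.439 3.25
vertex -2.495 -1.913 3.103
vertex -2.621 -1.418 3.378
endloop
endfacet
facet normal 0.163 0.905 0.393
outer loop
vertex -2.196 -1.439 3.25
vertex -2.621 -1.418 3.378
vertex -1.766 -2.192 4.804
endloop
endfacet
facet normal 0.161 0.905 0.394
outer loop
vertex -1.766 -2.192 4.804
vertex -2.621 -1.418 3.378
vertex -2.191 -2.172 4.932
endloop
endfacet
facet normal 0.243 -0.423 0.873
outer loop
vertex -1.766 -2.192 4.804
vertex -2.191 -2.172 4.932
vertex -2.065 -2.667 4.657
endloop
endfacet
facet normal -0.241 0.424 -0.873
outer loop
vertex -2.621 -1.418 3.378
vertex -2.495 -1.913 3.103
vertex -2.972 -1.688 3.344
endloop
endfacet
facet normal -0.563 0.671 0.482
outer loop
vertex -2.621 -1.418 3.378
vertex -2.972 -1.688 3.344
vertex -2.191 -2.172 4.932
endloop
endfacet
facet normal -0.562 0.673 0.481
outer loop
vertex -2.191 -2.172 4.932
vertex -2.972 -1.688 3.344
vertex -2.542 -2.441 4.898
endloop
endfacet
facet normal 0.240 -0.424 0.873
outer loop
vertex -2.191 -2.172 4.932
vertex -2.542 -2.441 4.898
vertex -2.065 -2.667 4.657
endloop
endfacet
facet normal -0.241 0.424 -0.873
outer loop
vertex -2.972 -1.688 3.344
vertex -2.495 -1.913 3.103
vertex -3.044 -2.089 3.169
endloop
endfacet
facet normal -0.957 0.046 0.287
outer loop
vertex -2.972 -1.688 3.344
vertex -3.044 -2.089 3.169
vertex -2.542 -2.441 4.898
endloop
endfacet
facet normal -0.957 0.047 0.287
outer loop
vertex -2.542 -2.441 4.898
vertex -3.044 -2.089 3.169
vertex -2.614 -2.843 4.724
endloop
endfacet
facet normal 0.242 -0.422 0.874
outer loop
vertex -2.542 -2.441 4.898
vertex -2.614 -2.843 4.724
vertex -2.065 -2.667 4.657
endloop
endfacet
facet normal -0.240 0.422 -0.874
outer loop
vertex -3.044 -2.089 3.169
vertex -2.495 -1.913 3.103
vertex -2.794 -2.388 2.956
endloop
endfacet
facet normal -0.791 -0.607 -0.076
outer loop
vertex -3.044 -2.089 3.169
vertex -2.794 -2.388 2.956
vertex -2.614 -2.843 4.724
endloop
endfacet
facet normal -0.790 -0.608 -0.076
outer loop
vertex -2.614 -2.843 4.724
vertex -2.794 -2.388 2.956
vertex -2.364 -3.141 4.51
endloop
endfacet
facet normal 0.242 -0.424 0.873
outer loop
vertex -2.614 -2.843 4.724
vertex -2.364 -3.141 4.51
vertex -2.065 -2.667 4.657
endloop
endfacet
facet normal -0.243 0.423 -0.873
outer loop
vertex -2.794 -2.388 2.956
vertex -2.495 -1.913 3.103
vertex -2.369 -2.408 2.828
endloop
endfacet
facet normal -0.161 -0.905 -0.394
outer loop
vertex -2.794 -2.388 2.956
vertex -2.369 -2.408 2.828
vertex -2.364 -3.141 4.51
endloop
endfacet
facet normal -0.163 -0.905 -0.394
outer loop
vertex -2.364 -3.141 4.51
vertex -2.369 -2.408 2.828
vertex -1.939 -3.162 4.382
endloop
endfacet
facet normal 0.242 -0.423 0.873
outer loop
vertex -2.364 -3.141 4.51
vertex -1.939 -3.162 4.382
vertex -2.065 -2.667 4.657
endloop
endfacet
facet normal -0.240 0.424 -0.873
outer loop
vertex -2.369 -2.408 2.828
vertex -2.495 -1.913 3.103
vertex -2.018 -2.139 2.862
endloop
endfacet
facet normal 0.562 -0.672 -0.482
outer loop
vertex -2.369 -2.408 2.828
vertex -2.018 -2.139 2.862
vertex -1.939 -3.162 4.382
endloop
endfacet
facet normal 0.563 -0.672 -0.481
outer loop
vertex -1.939 -3.162 4.382
vertex -2.018 -2.139 2.862
vertex -1.588 -2.892 4.416
endloop
endfacet
facet normal 0.241 -0.424 0.873
outer loop
vertex -1.939 -3.162 4.382
vertex -1.588 -2.892 4.416
vertex -2.065 -2.667 4.657
endloop
endfacet

endsolid


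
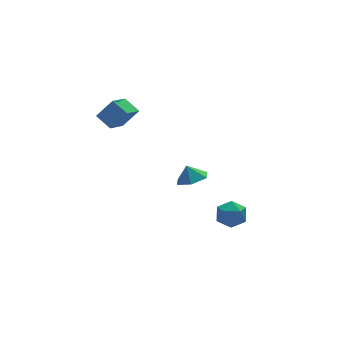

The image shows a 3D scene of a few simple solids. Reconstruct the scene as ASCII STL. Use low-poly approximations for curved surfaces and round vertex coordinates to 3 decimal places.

solid 
facet normal 0.192 -0.335 -0.922
outer loop
vertex 0.388 -3.054 1.336
vertex -0.603 -3.149 1.164
vertex -0.134 -2.282 0.947
endloop
endfacet
facet normal 0.505 0.636 0.584
outer loop
vertex 0.388 -3.054 1.336
vertex -0.134 -2.282 0.947
vertex -0.797 -2.811 2.096
endloop
endfacet
facet normal 0.192 -0.335 -0.922
outer loop
vertex -0.134 -2.282 0.947
vertex -0.603 -3.149 1.164
vertex -1.125 -2.377 0.775
endloop
endfacet
facet normal -0.148 0.928 0.342
outer loop
vertex -0.134 -2.282 0.947
vertex -1.125 -2.377 0.775
vertex -0.797 -2.811 2.096
endloop
endfacet
facet normal 0.193 -0.335 -0.922
outer loop
vertex -1.125 -2.377 0.775
vertex -0.603 -3.149 1.164
vertex -1.594 -3.245 0.992
endloop
endfacet
facet normal -0.779 0.512 0.362
outer loop
vertex -1.125 -2.377 0.775
vertex -1.594 -3.245 0.992
vertex -0.797 -2.811 2.096
endloop
endfacet
facet normal 0.193 -0.336 -0.922
outer loop
vertex -1.594 -3.245 0.992
vertex -0.603 -3.149 1.164
vertex -1.072 -4.017 1.382
endloop
endfacet
facet normal -0.757 -0.197 0.624
outer loop
vertex -1.594 -3.245 0.992
vertex -1.072 -4.017 1.382
vertex -0.797 -2.811 2.096
endloop
endfacet
facet normal 0.192 -0.335 -0.922
outer loop
vertex -1.072 -4.017 1.382
vertex -0.603 -3.149 1.164
vertex -0.081 -3.922 1.554
endloop
endfacet
facet normal -0.103 -0.489 0.866
outer loop
vertex -1.072 -4.017 1.382
vertex -0.081 -3.922 1.554
vertex -0.797 -2.811 2.096
endloop
endfacet
facet normal 0.192 -0.335 -0.922
outer loop
vertex -0.081 -3.922 1.554
vertex -0.603 -3.149 1.164
vertex 0.388 -3.054 1.336
endloop
endfacet
facet normal 0.528 -0.073 0.846
outer loop
vertex -0.081 -3.922 1.554
vertex 0.388 -3.054 1.336
vertex -0.797 -2.811 2.096
endloop
endfacet
facet normal -0.607 0.185 -0.773
outer loop
vertex -3.906 2.87 3.738
vertex -2.709 3.85 3.032
vertex -3.446 1.875 3.138
endloop
endfacet
facet normal -0.704 -0.576 0.415
outer loop
vertex -2.511 1.59 4.328
vertex -3.906 2.87 3.738
vertex -3.446 1.875 3.138
endloop
endfacet
facet normal -0.607 0.185 -0.773
outer loop
vertex -3.446 1.875 3.138
vertex -2.709 3.85 3.032
vertex -2.249 2.855 2.432
endloop
endfacet
facet normal 0.368 -0.796 -0.480
outer loop
vertex -2.249 2.855 2.432
vertex -2.511 1.59 4.328
vertex -3.446 1.875 3.138
endloop
endfacet
facet normal -0.368 0.796 0.480
outer loop
vertex -3.906 2.87 3.738
vertex -1.774 3.565 4.222
vertex -2.709 3.85 3.032
endloop
endfacet
facet normal -0.704 -0.576 0.415
outer loop
vertex -2.971 2.585 4.928
vertex -3.906 2.87 3.738
vertex -2.511 1.59 4.328
endloop
endfacet
facet normal -0.368 0.796 0.480
outer loop
vertex -2.971 2.585 4.928
vertex -1.774 3.565 4.222
vertex -3.906 2.87 3.738
endloop
endfacet
facet normal 0.704 0.576 -0.415
outer loop
vertex -2.709 3.85 3.032
vertex -1.774 3.565 4.222
vertex -2.249 2.855 2.432
endloop
endfacet
facet normal 0.368 -0.796 -0.480
outer loop
vertex -1.314 2.57 3.622
vertex -2.511 1.59 4.328
vertex -2.249 2.855 2.432
endloop
endfacet
facet normal 0.704 0.576 -0.415
outer loop
vertex -2.249 2.855 2.432
vertex -1.774 3.565 4.222
vertex -1.314 2.57 3.622
endloop
endfacet
facet normal 0.607 -0.185 0.773
outer loop
vertex -1.314 2.57 3.622
vertex -2.971 2.585 4.928
vertex -2.511 1.59 4.328
endloop
endfacet
facet normal 0.607 -0.185 0.773
outer loop
vertex -1.774 3.565 4.222
vertex -2.971 2.585 4.928
vertex -1.314 2.57 3.622
endloop
endfacet
facet normal -0.932 0.229 0.282
outer loop
vertex 1.665 -1.764 -4.206
vertex 1.901 -2.023 -3.214
vertex 2.043 -1.036 -3.548
endloop
endfacet
facet normal -0.729 0.627 -0.275
outer loop
vertex 1.665 -1.764 -4.206
vertex 2.043 -1.036 -3.548
vertex 2.384 -1.075 -4.541
endloop
endfacet
facet normal -0.556 0.187 -0.810
outer loop
vertex 1.665 -1.764 -4.206
vertex 2.384 -1.075 -4.541
vertex 2.454 -2.086 -4.822
endloop
endfacet
facet normal -0.653 -0.483 -0.583
outer loop
vertex 1.665 -1.764 -4.206
vertex 2.454 -2.086 -4.822
vertex 2.155 -2.672 -4.002
endloop
endfacet
facet normal -0.885 -0.457 0.091
outer loop
vertex 1.665 -1.764 -4.206
vertex 2.155 -2.672 -4.002
vertex 1.901 -2.023 -3.214
endloop
endfacet
facet normal -0.141 0.986 -0.087
outer loop
vertex 2.384 -1.075 -4.541
vertex 2.043 -1.036 -3.548
vertex 3.065 -0.908 -3.758
endloop
endfacet
facet normal -0.469 0.343 0.814
outer loop
vertex 2.043 -1.036 -3.548
vertex 1.901 -2.023 -3.214
vertex 2.766 -1.494 -2.938
endloop
endfacet
facet normal -0.393 -0.768 0.506
outer loop
vertex 1.901 -2.023 -3.214
vertex 2.155 -2.672 -4.002
vertex 2.836 -2.505 -3.219
endloop
endfacet
facet normal -0.019 -0.810 -0.586
outer loop
vertex 2.155 -2.672 -4.002
vertex 2.454 -2.086 -4.822
vertex 3.177 -2.544 -4.212
endloop
endfacet
facet normal 0.136 0.274 -0.952
outer loop
vertex 2.454 -2.086 -4.822
vertex 2.384 -1.075 -4.541
vertex 3.319 -1.557 -4.546
endloop
endfacet
facet normal 0.653 0.483 0.583
outer loop
vertex 3.555 -1.816 -3.554
vertex 3.065 -0.908 -3.758
vertex 2.766 -1.494 -2.938
endloop
endfacet
facet normal 0.556 -0.187 0.810
outer loop
vertex 3.555 -1.816 -3.554
vertex 2.766 -1.494 -2.938
vertex 2.836 -2.505 -3.219
endloop
endfacet
facet normal 0.729 -0.627 0.275
outer loop
vertex 3.555 -1.816 -3.554
vertex 2.836 -2.505 -3.219
vertex 3.177 -2.544 -4.212
endloop
endfacet
facet normal 0.932 -0.229 -0.282
outer loop
vertex 3.555 -1.816 -3.554
vertex 3.177 -2.544 -4.212
vertex 3.319 -1.557 -4.546
endloop
endfacet
facet normal 0.885 0.457 -0.091
outer loop
vertex 3.555 -1.816 -3.554
vertex 3.319 -1.557 -4.546
vertex 3.065 -0.908 -3.758
endloop
endfacet
facet normal 0.019 0.810 0.586
outer loop
vertex 2.766 -1.494 -2.938
vertex 3.065 -0.908 -3.758
vertex 2.043 -1.036 -3.548
endloop
endfacet
facet normal -0.136 -0.274 0.952
outer loop
vertex 2.836 -2.505 -3.219
vertex 2.766 -1.494 -2.938
vertex 1.901 -2.023 -3.214
endloop
endfacet
facet normal 0.141 -0.986 0.087
outer loop
vertex 3.177 -2.544 -4.212
vertex 2.836 -2.505 -3.219
vertex 2.155 -2.672 -4.002
endloop
endfacet
facet normal 0.469 -0.343 -0.814
outer loop
vertex 3.319 -1.557 -4.546
vertex 3.177 -2.544 -4.212
vertex 2.454 -2.086 -4.822
endloop
endfacet
facet normal 0.393 0.768 -0.506
outer loop
vertex 3.065 -0.908 -3.758
vertex 3.319 -1.557 -4.546
vertex 2.384 -1.075 -4.541
endloop
endfacet

endsolid


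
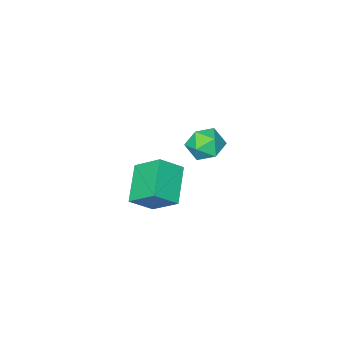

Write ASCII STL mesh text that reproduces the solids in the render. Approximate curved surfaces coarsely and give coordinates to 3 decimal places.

solid 
facet normal -0.619 -0.601 0.505
outer loop
vertex -2.51 -3.079 -3.357
vertex -2.916 -1.758 -2.283
vertex -3.553 -2.714 -4.2
endloop
endfacet
facet normal 0.232 -0.755 -0.613
outer loop
vertex -2.284 -1.482 -5.237
vertex -2.51 -3.079 -3.357
vertex -3.553 -2.714 -4.2
endloop
endfacet
facet normal -0.619 -0.601 0.505
outer loop
vertex -3.553 -2.714 -4.2
vertex -2.916 -1.758 -2.283
vertex -3.959 -1.394 -3.127
endloop
endfacet
facet normal -0.750 0.262 -0.607
outer loop
vertex -3.959 -1.394 -3.127
vertex -2.284 -1.482 -5.237
vertex -3.553 -2.714 -4.2
endloop
endfacet
facet normal 0.750 -0.262 0.607
outer loop
vertex -2.51 -3.079 -3.357
vertex -1.647 -0.526 -3.32
vertex -2.916 -1.758 -2.283
endloop
endfacet
facet normal 0.233 -0.755 -0.613
outer loop
vertex -1.241 -1.846 -4.393
vertex -2.51 -3.079 -3.357
vertex -2.284 -1.482 -5.237
endloop
endfacet
facet normal 0.750 -0.262 0.607
outer loop
vertex -1.241 -1.846 -4.393
vertex -1.647 -0.526 -3.32
vertex -2.51 -3.079 -3.357
endloop
endfacet
facet normal -0.232 0.755 0.613
outer loop
vertex -2.916 -1.758 -2.283
vertex -1.647 -0.526 -3.32
vertex -3.959 -1.394 -3.127
endloop
endfacet
facet normal -0.750 0.263 -0.607
outer loop
vertex -2.69 -0.161 -4.163
vertex -2.284 -1.482 -5.237
vertex -3.959 -1.394 -3.127
endloop
endfacet
facet normal -0.232 0.755 0.614
outer loop
vertex -3.959 -1.394 -3.127
vertex -1.647 -0.526 -3.32
vertex -2.69 -0.161 -4.163
endloop
endfacet
facet normal 0.619 0.601 -0.506
outer loop
vertex -2.69 -0.161 -4.163
vertex -1.241 -1.846 -4.393
vertex -2.284 -1.482 -5.237
endloop
endfacet
facet normal 0.619 0.601 -0.505
outer loop
vertex -1.647 -0.526 -3.32
vertex -1.241 -1.846 -4.393
vertex -2.69 -0.161 -4.163
endloop
endfacet
facet normal -0.141 0.056 0.988
outer loop
vertex -2.598 2.388 1.891
vertex -3.158 1.653 1.853
vertex -2.25 1.537 1.989
endloop
endfacet
facet normal 0.505 0.300 0.809
outer loop
vertex -2.598 2.388 1.891
vertex -2.25 1.537 1.989
vertex -1.802 2.164 1.477
endloop
endfacet
facet normal 0.418 0.839 0.349
outer loop
vertex -2.598 2.388 1.891
vertex -1.802 2.164 1.477
vertex -2.433 2.667 1.024
endloop
endfacet
facet normal -0.282 0.928 0.245
outer loop
vertex -2.598 2.388 1.891
vertex -2.433 2.667 1.024
vertex -3.271 2.351 1.257
endloop
endfacet
facet normal -0.627 0.445 0.640
outer loop
vertex -2.598 2.388 1.891
vertex -3.271 2.351 1.257
vertex -3.158 1.653 1.853
endloop
endfacet
facet normal 0.853 -0.224 0.472
outer loop
vertex -1.802 2.164 1.477
vertex -2.25 1.537 1.989
vertex -1.869 1.289 1.183
endloop
endfacet
facet normal -0.193 -0.618 0.762
outer loop
vertex -2.25 1.537 1.989
vertex -3.158 1.653 1.853
vertex -2.707 0.973 1.416
endloop
endfacet
facet normal -0.980 0.009 0.196
outer loop
vertex -3.158 1.653 1.853
vertex -3.271 2.351 1.257
vertex -3.338 1.476 0.963
endloop
endfacet
facet normal -0.422 0.791 -0.443
outer loop
vertex -3.271 2.351 1.257
vertex -2.433 2.667 1.024
vertex -2.89 2.103 0.451
endloop
endfacet
facet normal 0.712 0.647 -0.273
outer loop
vertex -2.433 2.667 1.024
vertex -1.802 2.164 1.477
vertex -1.982 1.987 0.587
endloop
endfacet
facet normal 0.282 -0.928 -0.245
outer loop
vertex -2.542 1.252 0.549
vertex -1.869 1.289 1.183
vertex -2.707 0.973 1.416
endloop
endfacet
facet normal -0.418 -0.839 -0.349
outer loop
vertex -2.542 1.252 0.549
vertex -2.707 0.973 1.416
vertex -3.338 1.476 0.963
endloop
endfacet
facet normal -0.505 -0.300 -0.809
outer loop
vertex -2.542 1.252 0.549
vertex -3.338 1.476 0.963
vertex -2.89 2.103 0.451
endloop
endfacet
facet normal 0.141 -0.056 -0.988
outer loop
vertex -2.542 1.252 0.549
vertex -2.89 2.103 0.451
vertex -1.982 1.987 0.587
endloop
endfacet
facet normal 0.627 -0.445 -0.640
outer loop
vertex -2.542 1.252 0.549
vertex -1.982 1.987 0.587
vertex -1.869 1.289 1.183
endloop
endfacet
facet normal 0.422 -0.791 0.443
outer loop
vertex -2.707 0.973 1.416
vertex -1.869 1.289 1.183
vertex -2.25 1.537 1.989
endloop
endfacet
facet normal -0.712 -0.647 0.273
outer loop
vertex -3.338 1.476 0.963
vertex -2.707 0.973 1.416
vertex -3.158 1.653 1.853
endloop
endfacet
facet normal -0.853 0.224 -0.472
outer loop
vertex -2.89 2.103 0.451
vertex -3.338 1.476 0.963
vertex -3.271 2.351 1.257
endloop
endfacet
facet normal 0.193 0.618 -0.762
outer loop
vertex -1.982 1.987 0.587
vertex -2.89 2.103 0.451
vertex -2.433 2.667 1.024
endloop
endfacet
facet normal 0.980 -0.009 -0.196
outer loop
vertex -1.869 1.289 1.183
vertex -1.982 1.987 0.587
vertex -1.802 2.164 1.477
endloop
endfacet

endsolid


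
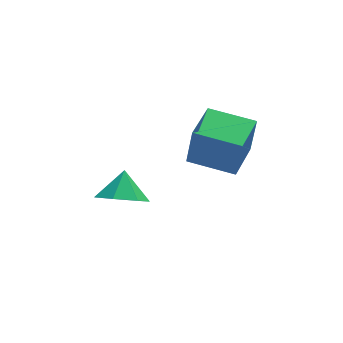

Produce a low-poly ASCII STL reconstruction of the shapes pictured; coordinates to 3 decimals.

solid 
facet normal -0.852 0.506 0.135
outer loop
vertex 2.453 0.517 0.029
vertex 3.417 2.131 0.062
vertex 2.265 0.666 -1.715
endloop
endfacet
facet normal -0.513 -0.858 -0.018
outer loop
vertex 3.943 -0.331 -1.982
vertex 2.453 0.517 0.029
vertex 2.265 0.666 -1.715
endloop
endfacet
facet normal -0.852 0.506 0.136
outer loop
vertex 2.265 0.666 -1.715
vertex 3.417 2.131 0.062
vertex 3.228 2.28 -1.681
endloop
endfacet
facet normal -0.107 0.085 -0.991
outer loop
vertex 3.228 2.28 -1.681
vertex 3.943 -0.331 -1.982
vertex 2.265 0.666 -1.715
endloop
endfacet
facet normal 0.107 -0.084 0.991
outer loop
vertex 2.453 0.517 0.029
vertex 5.095 1.134 -0.205
vertex 3.417 2.131 0.062
endloop
endfacet
facet normal -0.513 -0.858 -0.018
outer loop
vertex 4.132 -0.48 -0.239
vertex 2.453 0.517 0.029
vertex 3.943 -0.331 -1.982
endloop
endfacet
facet normal 0.108 -0.085 0.991
outer loop
vertex 4.132 -0.48 -0.239
vertex 5.095 1.134 -0.205
vertex 2.453 0.517 0.029
endloop
endfacet
facet normal 0.513 0.858 0.018
outer loop
vertex 3.417 2.131 0.062
vertex 5.095 1.134 -0.205
vertex 3.228 2.28 -1.681
endloop
endfacet
facet normal -0.108 0.085 -0.991
outer loop
vertex 4.907 1.283 -1.949
vertex 3.943 -0.331 -1.982
vertex 3.228 2.28 -1.681
endloop
endfacet
facet normal 0.513 0.858 0.018
outer loop
vertex 3.228 2.28 -1.681
vertex 5.095 1.134 -0.205
vertex 4.907 1.283 -1.949
endloop
endfacet
facet normal 0.852 -0.506 -0.136
outer loop
vertex 4.907 1.283 -1.949
vertex 4.132 -0.48 -0.239
vertex 3.943 -0.331 -1.982
endloop
endfacet
facet normal 0.852 -0.506 -0.135
outer loop
vertex 5.095 1.134 -0.205
vertex 4.132 -0.48 -0.239
vertex 4.907 1.283 -1.949
endloop
endfacet
facet normal -0.228 -0.612 -0.757
outer loop
vertex 0.273 0.069 -3.224
vertex -0.222 0.9 -3.747
vertex 0.829 0.582 -3.806
endloop
endfacet
facet normal 0.763 -0.102 0.639
outer loop
vertex 0.273 0.069 -3.224
vertex 0.829 0.582 -3.806
vertex 0.082 1.72 -2.733
endloop
endfacet
facet normal -0.228 -0.613 -0.757
outer loop
vertex 0.829 0.582 -3.806
vertex -0.222 0.9 -3.747
vertex 0.593 1.334 -4.344
endloop
endfacet
facet normal 0.892 0.412 0.184
outer loop
vertex 0.829 0.582 -3.806
vertex 0.593 1.334 -4.344
vertex 0.082 1.72 -2.733
endloop
endfacet
facet normal -0.227 -0.613 -0.756
outer loop
vertex 0.593 1.334 -4.344
vertex -0.222 0.9 -3.747
vertex -0.257 1.759 -4.433
endloop
endfacet
facet normal 0.452 0.889 -0.070
outer loop
vertex 0.593 1.334 -4.344
vertex -0.257 1.759 -4.433
vertex 0.082 1.72 -2.733
endloop
endfacet
facet normal -0.228 -0.613 -0.756
outer loop
vertex -0.257 1.759 -4.433
vertex -0.222 0.9 -3.747
vertex -1.081 1.537 -4.005
endloop
endfacet
facet normal -0.227 0.972 0.067
outer loop
vertex -0.257 1.759 -4.433
vertex -1.081 1.537 -4.005
vertex 0.082 1.72 -2.733
endloop
endfacet
facet normal -0.227 -0.613 -0.757
outer loop
vertex -1.081 1.537 -4.005
vertex -0.222 0.9 -3.747
vertex -1.258 0.835 -3.384
endloop
endfacet
facet normal -0.633 0.596 0.493
outer loop
vertex -1.081 1.537 -4.005
vertex -1.258 0.835 -3.384
vertex 0.082 1.72 -2.733
endloop
endfacet
facet normal -0.227 -0.612 -0.758
outer loop
vertex -1.258 0.835 -3.384
vertex -0.222 0.9 -3.747
vertex -0.656 0.181 -3.036
endloop
endfacet
facet normal -0.461 0.047 0.886
outer loop
vertex -1.258 0.835 -3.384
vertex -0.656 0.181 -3.036
vertex 0.082 1.72 -2.733
endloop
endfacet
facet normal -0.227 -0.612 -0.758
outer loop
vertex -0.656 0.181 -3.036
vertex -0.222 0.9 -3.747
vertex 0.273 0.069 -3.224
endloop
endfacet
facet normal 0.161 -0.264 0.951
outer loop
vertex -0.656 0.181 -3.036
vertex 0.273 0.069 -3.224
vertex 0.082 1.72 -2.733
endloop
endfacet

endsolid


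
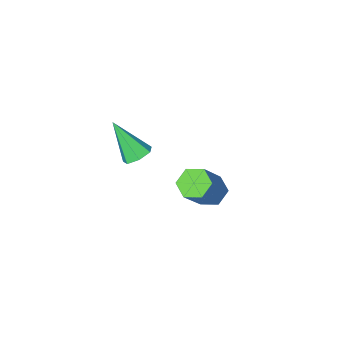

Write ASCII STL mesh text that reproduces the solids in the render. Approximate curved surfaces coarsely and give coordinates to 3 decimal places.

solid 
facet normal -0.250 0.554 -0.794
outer loop
vertex 2.678 1.435 2.454
vertex 2.098 1.22 2.487
vertex 2.34 1.721 2.76
endloop
endfacet
facet normal 0.778 0.445 0.443
outer loop
vertex 2.678 1.435 2.454
vertex 2.34 1.721 2.76
vertex 2.542 0.24 3.893
endloop
endfacet
facet normal -0.251 0.554 -0.794
outer loop
vertex 2.34 1.721 2.76
vertex 2.098 1.22 2.487
vertex 1.82 1.629 2.86
endloop
endfacet
facet normal 0.044 0.611 0.791
outer loop
vertex 2.34 1.721 2.76
vertex 1.82 1.629 2.86
vertex 2.542 0.24 3.893
endloop
endfacet
facet normal -0.250 0.554 -0.794
outer loop
vertex 1.82 1.629 2.86
vertex 2.098 1.22 2.487
vertex 1.509 1.229 2.679
endloop
endfacet
facet normal -0.665 0.191 0.722
outer loop
vertex 1.82 1.629 2.86
vertex 1.509 1.229 2.679
vertex 2.542 0.24 3.893
endloop
endfacet
facet normal -0.251 0.553 -0.795
outer loop
vertex 1.509 1.229 2.679
vertex 2.098 1.22 2.487
vertex 1.642 0.822 2.354
endloop
endfacet
facet normal -0.817 -0.498 0.290
outer loop
vertex 1.509 1.229 2.679
vertex 1.642 0.822 2.354
vertex 2.542 0.24 3.893
endloop
endfacet
facet normal -0.250 0.553 -0.795
outer loop
vertex 1.642 0.822 2.354
vertex 2.098 1.22 2.487
vertex 2.118 0.714 2.129
endloop
endfacet
facet normal -0.298 -0.937 -0.180
outer loop
vertex 1.642 0.822 2.354
vertex 2.118 0.714 2.129
vertex 2.542 0.24 3.893
endloop
endfacet
facet normal -0.251 0.552 -0.795
outer loop
vertex 2.118 0.714 2.129
vertex 2.098 1.22 2.487
vertex 2.58 0.987 2.173
endloop
endfacet
facet normal 0.503 -0.797 -0.335
outer loop
vertex 2.118 0.714 2.129
vertex 2.58 0.987 2.173
vertex 2.542 0.24 3.893
endloop
endfacet
facet normal -0.250 0.553 -0.795
outer loop
vertex 2.58 0.987 2.173
vertex 2.098 1.22 2.487
vertex 2.678 1.435 2.454
endloop
endfacet
facet normal 0.982 -0.180 -0.056
outer loop
vertex 2.58 0.987 2.173
vertex 2.678 1.435 2.454
vertex 2.542 0.24 3.893
endloop
endfacet
facet normal -0.569 -0.254 -0.782
outer loop
vertex -0.792 1.039 -2.346
vertex -1.348 0.895 -1.895
vertex -1.267 1.566 -2.172
endloop
endfacet
facet normal 0.504 0.644 -0.575
outer loop
vertex -0.792 1.039 -2.346
vertex -1.267 1.566 -2.172
vertex 0.304 1.529 -0.835
endloop
endfacet
facet normal 0.505 0.644 -0.575
outer loop
vertex 0.304 1.529 -0.835
vertex -1.267 1.566 -2.172
vertex -0.17 2.056 -0.661
endloop
endfacet
facet normal 0.568 0.253 0.783
outer loop
vertex 0.304 1.529 -0.835
vertex -0.17 2.056 -0.661
vertex -0.252 1.385 -0.385
endloop
endfacet
facet normal -0.569 -0.254 -0.782
outer loop
vertex -1.267 1.566 -2.172
vertex -1.348 0.895 -1.895
vertex -1.823 1.422 -1.721
endloop
endfacet
facet normal -0.311 0.947 -0.081
outer loop
vertex -1.267 1.566 -2.172
vertex -1.823 1.422 -1.721
vertex -0.17 2.056 -0.661
endloop
endfacet
facet normal -0.312 0.947 -0.080
outer loop
vertex -0.17 2.056 -0.661
vertex -1.823 1.422 -1.721
vertex -0.726 1.911 -0.211
endloop
endfacet
facet normal 0.568 0.253 0.783
outer loop
vertex -0.17 2.056 -0.661
vertex -0.726 1.911 -0.211
vertex -0.252 1.385 -0.385
endloop
endfacet
facet normal -0.568 -0.253 -0.783
outer loop
vertex -1.823 1.422 -1.721
vertex -1.348 0.895 -1.895
vertex -1.904 0.751 -1.445
endloop
endfacet
facet normal -0.815 0.302 0.494
outer loop
vertex -1.823 1.422 -1.721
vertex -1.904 0.751 -1.445
vertex -0.726 1.911 -0.211
endloop
endfacet
facet normal -0.815 0.304 0.493
outer loop
vertex -0.726 1.911 -0.211
vertex -1.904 0.751 -1.445
vertex -0.808 1.241 0.066
endloop
endfacet
facet normal 0.569 0.254 0.782
outer loop
vertex -0.726 1.911 -0.211
vertex -0.808 1.241 0.066
vertex -0.252 1.385 -0.385
endloop
endfacet
facet normal -0.568 -0.253 -0.783
outer loop
vertex -1.904 0.751 -1.445
vertex -1.348 0.895 -1.895
vertex -1.43 0.224 -1.619
endloop
endfacet
facet normal -0.505 -0.644 0.575
outer loop
vertex -1.904 0.751 -1.445
vertex -1.43 0.224 -1.619
vertex -0.808 1.241 0.066
endloop
endfacet
facet normal -0.504 -0.644 0.575
outer loop
vertex -0.808 1.241 0.066
vertex -1.43 0.224 -1.619
vertex -0.333 0.714 -0.108
endloop
endfacet
facet normal 0.569 0.254 0.782
outer loop
vertex -0.808 1.241 0.066
vertex -0.333 0.714 -0.108
vertex -0.252 1.385 -0.385
endloop
endfacet
facet normal -0.568 -0.253 -0.783
outer loop
vertex -1.43 0.224 -1.619
vertex -1.348 0.895 -1.895
vertex -0.874 0.369 -2.069
endloop
endfacet
facet normal 0.312 -0.947 0.080
outer loop
vertex -1.43 0.224 -1.619
vertex -0.874 0.369 -2.069
vertex -0.333 0.714 -0.108
endloop
endfacet
facet normal 0.311 -0.947 0.081
outer loop
vertex -0.333 0.714 -0.108
vertex -0.874 0.369 -2.069
vertex 0.223 0.858 -0.559
endloop
endfacet
facet normal 0.569 0.254 0.782
outer loop
vertex -0.333 0.714 -0.108
vertex 0.223 0.858 -0.559
vertex -0.252 1.385 -0.385
endloop
endfacet
facet normal -0.569 -0.254 -0.782
outer loop
vertex -0.874 0.369 -2.069
vertex -1.348 0.895 -1.895
vertex -0.792 1.039 -2.346
endloop
endfacet
facet normal 0.815 -0.304 -0.494
outer loop
vertex -0.874 0.369 -2.069
vertex -0.792 1.039 -2.346
vertex 0.223 0.858 -0.559
endloop
endfacet
facet normal 0.816 -0.302 -0.494
outer loop
vertex 0.223 0.858 -0.559
vertex -0.792 1.039 -2.346
vertex 0.304 1.529 -0.835
endloop
endfacet
facet normal 0.568 0.253 0.783
outer loop
vertex 0.223 0.858 -0.559
vertex 0.304 1.529 -0.835
vertex -0.252 1.385 -0.385
endloop
endfacet

endsolid


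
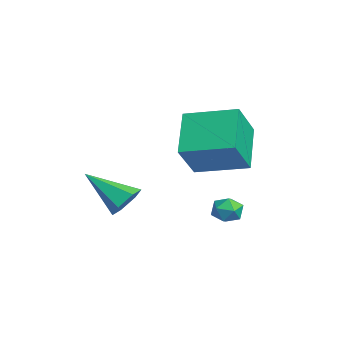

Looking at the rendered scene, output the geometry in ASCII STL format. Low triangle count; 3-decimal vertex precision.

solid 
facet normal -0.525 0.418 -0.741
outer loop
vertex -0.677 0.611 0.273
vertex 0.209 2.438 0.677
vertex 0.832 0.171 -1.044
endloop
endfacet
facet normal -0.428 -0.882 -0.195
outer loop
vertex 1.771 -0.578 0.283
vertex -0.677 0.611 0.273
vertex 0.832 0.171 -1.044
endloop
endfacet
facet normal -0.525 0.418 -0.741
outer loop
vertex 0.832 0.171 -1.044
vertex 0.209 2.438 0.677
vertex 1.717 1.998 -0.64
endloop
endfacet
facet normal 0.736 -0.215 -0.642
outer loop
vertex 1.717 1.998 -0.64
vertex 1.771 -0.578 0.283
vertex 0.832 0.171 -1.044
endloop
endfacet
facet normal -0.736 0.215 0.642
outer loop
vertex -0.677 0.611 0.273
vertex 1.148 1.689 2.004
vertex 0.209 2.438 0.677
endloop
endfacet
facet normal -0.428 -0.883 -0.195
outer loop
vertex 0.263 -0.138 1.6
vertex -0.677 0.611 0.273
vertex 1.771 -0.578 0.283
endloop
endfacet
facet normal -0.736 0.214 0.642
outer loop
vertex 0.263 -0.138 1.6
vertex 1.148 1.689 2.004
vertex -0.677 0.611 0.273
endloop
endfacet
facet normal 0.428 0.882 0.195
outer loop
vertex 0.209 2.438 0.677
vertex 1.148 1.689 2.004
vertex 1.717 1.998 -0.64
endloop
endfacet
facet normal 0.736 -0.215 -0.642
outer loop
vertex 2.657 1.249 0.687
vertex 1.771 -0.578 0.283
vertex 1.717 1.998 -0.64
endloop
endfacet
facet normal 0.428 0.883 0.195
outer loop
vertex 1.717 1.998 -0.64
vertex 1.148 1.689 2.004
vertex 2.657 1.249 0.687
endloop
endfacet
facet normal 0.525 -0.419 0.741
outer loop
vertex 2.657 1.249 0.687
vertex 0.263 -0.138 1.6
vertex 1.771 -0.578 0.283
endloop
endfacet
facet normal 0.525 -0.418 0.741
outer loop
vertex 1.148 1.689 2.004
vertex 0.263 -0.138 1.6
vertex 2.657 1.249 0.687
endloop
endfacet
facet normal 0.441 0.687 -0.578
outer loop
vertex 0.203 -2.437 -2.829
vertex -0.463 -2.033 -2.857
vertex 0.056 -1.891 -2.292
endloop
endfacet
facet normal 0.694 -0.401 0.598
outer loop
vertex 0.203 -2.437 -2.829
vertex 0.056 -1.891 -2.292
vertex -1.357 -3.427 -1.683
endloop
endfacet
facet normal 0.442 0.686 -0.578
outer loop
vertex 0.056 -1.891 -2.292
vertex -0.463 -2.033 -2.857
vertex -0.61 -1.486 -2.32
endloop
endfacet
facet normal 0.122 0.267 0.956
outer loop
vertex 0.056 -1.891 -2.292
vertex -0.61 -1.486 -2.32
vertex -1.357 -3.427 -1.683
endloop
endfacet
facet normal 0.439 0.687 -0.579
outer loop
vertex -0.61 -1.486 -2.32
vertex -0.463 -2.033 -2.857
vertex -1.13 -1.629 -2.884
endloop
endfacet
facet normal -0.710 0.451 0.541
outer loop
vertex -0.61 -1.486 -2.32
vertex -1.13 -1.629 -2.884
vertex -1.357 -3.427 -1.683
endloop
endfacet
facet normal 0.440 0.687 -0.578
outer loop
vertex -1.13 -1.629 -2.884
vertex -0.463 -2.033 -2.857
vertex -0.983 -2.175 -3.421
endloop
endfacet
facet normal -0.972 -0.033 -0.233
outer loop
vertex -1.13 -1.629 -2.884
vertex -0.983 -2.175 -3.421
vertex -1.357 -3.427 -1.683
endloop
endfacet
facet normal 0.440 0.687 -0.578
outer loop
vertex -0.983 -2.175 -3.421
vertex -0.463 -2.033 -2.857
vertex -0.316 -2.579 -3.394
endloop
endfacet
facet normal -0.400 -0.700 -0.591
outer loop
vertex -0.983 -2.175 -3.421
vertex -0.316 -2.579 -3.394
vertex -1.357 -3.427 -1.683
endloop
endfacet
facet normal 0.441 0.687 -0.578
outer loop
vertex -0.316 -2.579 -3.394
vertex -0.463 -2.033 -2.857
vertex 0.203 -2.437 -2.829
endloop
endfacet
facet normal 0.433 -0.884 -0.175
outer loop
vertex -0.316 -2.579 -3.394
vertex 0.203 -2.437 -2.829
vertex -1.357 -3.427 -1.683
endloop
endfacet
facet normal -0.462 0.853 0.242
outer loop
vertex 2.357 1.43 -2.462
vertex 2.245 1.205 -1.883
vertex 2.776 1.526 -2.0
endloop
endfacet
facet normal 0.048 0.968 -0.245
outer loop
vertex 2.357 1.43 -2.462
vertex 2.776 1.526 -2.0
vertex 2.975 1.37 -2.578
endloop
endfacet
facet normal -0.098 0.568 -0.817
outer loop
vertex 2.357 1.43 -2.462
vertex 2.975 1.37 -2.578
vertex 2.567 0.953 -2.819
endloop
endfacet
facet normal -0.699 0.205 -0.685
outer loop
vertex 2.357 1.43 -2.462
vertex 2.567 0.953 -2.819
vertex 2.116 0.851 -2.389
endloop
endfacet
facet normal -0.924 0.381 -0.031
outer loop
vertex 2.357 1.43 -2.462
vertex 2.116 0.851 -2.389
vertex 2.245 1.205 -1.883
endloop
endfacet
facet normal 0.667 0.744 0.029
outer loop
vertex 2.975 1.37 -2.578
vertex 2.776 1.526 -2.0
vertex 3.244 1.109 -2.071
endloop
endfacet
facet normal -0.158 0.558 0.815
outer loop
vertex 2.776 1.526 -2.0
vertex 2.245 1.205 -1.883
vertex 2.793 1.007 -1.641
endloop
endfacet
facet normal -0.904 -0.205 0.374
outer loop
vertex 2.245 1.205 -1.883
vertex 2.116 0.851 -2.389
vertex 2.385 0.59 -1.882
endloop
endfacet
facet normal -0.541 -0.490 -0.683
outer loop
vertex 2.116 0.851 -2.389
vertex 2.567 0.953 -2.819
vertex 2.584 0.434 -2.46
endloop
endfacet
facet normal 0.431 0.097 -0.897
outer loop
vertex 2.567 0.953 -2.819
vertex 2.975 1.37 -2.578
vertex 3.115 0.755 -2.577
endloop
endfacet
facet normal 0.699 -0.205 0.685
outer loop
vertex 3.003 0.53 -1.998
vertex 3.244 1.109 -2.071
vertex 2.793 1.007 -1.641
endloop
endfacet
facet normal 0.098 -0.568 0.817
outer loop
vertex 3.003 0.53 -1.998
vertex 2.793 1.007 -1.641
vertex 2.385 0.59 -1.882
endloop
endfacet
facet normal -0.048 -0.968 0.245
outer loop
vertex 3.003 0.53 -1.998
vertex 2.385 0.59 -1.882
vertex 2.584 0.434 -2.46
endloop
endfacet
facet normal 0.462 -0.853 -0.242
outer loop
vertex 3.003 0.53 -1.998
vertex 2.584 0.434 -2.46
vertex 3.115 0.755 -2.577
endloop
endfacet
facet normal 0.924 -0.381 0.031
outer loop
vertex 3.003 0.53 -1.998
vertex 3.115 0.755 -2.577
vertex 3.244 1.109 -2.071
endloop
endfacet
facet normal 0.541 0.490 0.683
outer loop
vertex 2.793 1.007 -1.641
vertex 3.244 1.109 -2.071
vertex 2.776 1.526 -2.0
endloop
endfacet
facet normal -0.431 -0.097 0.897
outer loop
vertex 2.385 0.59 -1.882
vertex 2.793 1.007 -1.641
vertex 2.245 1.205 -1.883
endloop
endfacet
facet normal -0.667 -0.744 -0.029
outer loop
vertex 2.584 0.434 -2.46
vertex 2.385 0.59 -1.882
vertex 2.116 0.851 -2.389
endloop
endfacet
facet normal 0.158 -0.558 -0.815
outer loop
vertex 3.115 0.755 -2.577
vertex 2.584 0.434 -2.46
vertex 2.567 0.953 -2.819
endloop
endfacet
facet normal 0.904 0.205 -0.374
outer loop
vertex 3.244 1.109 -2.071
vertex 3.115 0.755 -2.577
vertex 2.975 1.37 -2.578
endloop
endfacet

endsolid


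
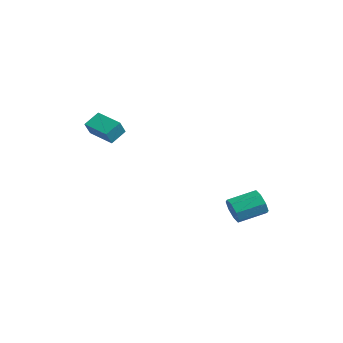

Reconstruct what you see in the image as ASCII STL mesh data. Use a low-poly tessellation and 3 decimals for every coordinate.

solid 
facet normal -0.331 0.506 -0.796
outer loop
vertex -4.958 -2.039 1.056
vertex -3.373 -1.59 0.682
vertex -4.842 -2.999 0.398
endloop
endfacet
facet normal -0.938 -0.266 0.222
outer loop
vertex -4.467 -3.57 1.298
vertex -4.958 -2.039 1.056
vertex -4.842 -2.999 0.398
endloop
endfacet
facet normal -0.331 0.506 -0.797
outer loop
vertex -4.842 -2.999 0.398
vertex -3.373 -1.59 0.682
vertex -3.256 -2.55 0.024
endloop
endfacet
facet normal 0.100 -0.821 -0.562
outer loop
vertex -3.256 -2.55 0.024
vertex -4.467 -3.57 1.298
vertex -4.842 -2.999 0.398
endloop
endfacet
facet normal -0.100 0.821 0.562
outer loop
vertex -4.958 -2.039 1.056
vertex -2.998 -2.161 1.582
vertex -3.373 -1.59 0.682
endloop
endfacet
facet normal -0.938 -0.266 0.221
outer loop
vertex -4.584 -2.61 1.956
vertex -4.958 -2.039 1.056
vertex -4.467 -3.57 1.298
endloop
endfacet
facet normal -0.100 0.821 0.562
outer loop
vertex -4.584 -2.61 1.956
vertex -2.998 -2.161 1.582
vertex -4.958 -2.039 1.056
endloop
endfacet
facet normal 0.938 0.266 -0.222
outer loop
vertex -3.373 -1.59 0.682
vertex -2.998 -2.161 1.582
vertex -3.256 -2.55 0.024
endloop
endfacet
facet normal 0.100 -0.821 -0.562
outer loop
vertex -2.882 -3.121 0.924
vertex -4.467 -3.57 1.298
vertex -3.256 -2.55 0.024
endloop
endfacet
facet normal 0.938 0.265 -0.222
outer loop
vertex -3.256 -2.55 0.024
vertex -2.998 -2.161 1.582
vertex -2.882 -3.121 0.924
endloop
endfacet
facet normal 0.331 -0.506 0.797
outer loop
vertex -2.882 -3.121 0.924
vertex -4.584 -2.61 1.956
vertex -4.467 -3.57 1.298
endloop
endfacet
facet normal 0.331 -0.506 0.797
outer loop
vertex -2.998 -2.161 1.582
vertex -4.584 -2.61 1.956
vertex -2.882 -3.121 0.924
endloop
endfacet
facet normal -0.254 -0.922 -0.294
outer loop
vertex 3.348 0.913 -3.114
vertex 2.99 1.238 -3.825
vertex 3.774 0.955 -3.614
endloop
endfacet
facet normal 0.719 -0.382 0.580
outer loop
vertex 3.348 0.913 -3.114
vertex 3.774 0.955 -3.614
vertex 3.788 2.517 -2.603
endloop
endfacet
facet normal 0.719 -0.382 0.580
outer loop
vertex 3.788 2.517 -2.603
vertex 3.774 0.955 -3.614
vertex 4.214 2.559 -3.103
endloop
endfacet
facet normal 0.253 0.922 0.293
outer loop
vertex 3.788 2.517 -2.603
vertex 4.214 2.559 -3.103
vertex 3.43 2.842 -3.315
endloop
endfacet
facet normal -0.254 -0.922 -0.294
outer loop
vertex 3.774 0.955 -3.614
vertex 2.99 1.238 -3.825
vertex 3.741 1.163 -4.238
endloop
endfacet
facet normal 0.966 -0.225 -0.126
outer loop
vertex 3.774 0.955 -3.614
vertex 3.741 1.163 -4.238
vertex 4.214 2.559 -3.103
endloop
endfacet
facet normal 0.966 -0.225 -0.126
outer loop
vertex 4.214 2.559 -3.103
vertex 3.741 1.163 -4.238
vertex 4.181 2.767 -3.727
endloop
endfacet
facet normal 0.253 0.922 0.294
outer loop
vertex 4.214 2.559 -3.103
vertex 4.181 2.767 -3.727
vertex 3.43 2.842 -3.315
endloop
endfacet
facet normal -0.254 -0.922 -0.294
outer loop
vertex 3.741 1.163 -4.238
vertex 2.99 1.238 -3.825
vertex 3.268 1.415 -4.62
endloop
endfacet
facet normal 0.648 0.064 -0.759
outer loop
vertex 3.741 1.163 -4.238
vertex 3.268 1.415 -4.62
vertex 4.181 2.767 -3.727
endloop
endfacet
facet normal 0.648 0.064 -0.759
outer loop
vertex 4.181 2.767 -3.727
vertex 3.268 1.415 -4.62
vertex 3.708 3.019 -4.109
endloop
endfacet
facet normal 0.253 0.922 0.294
outer loop
vertex 4.181 2.767 -3.727
vertex 3.708 3.019 -4.109
vertex 3.43 2.842 -3.315
endloop
endfacet
facet normal -0.253 -0.922 -0.294
outer loop
vertex 3.268 1.415 -4.62
vertex 2.99 1.238 -3.825
vertex 2.632 1.563 -4.537
endloop
endfacet
facet normal -0.050 0.316 -0.948
outer loop
vertex 3.268 1.415 -4.62
vertex 2.632 1.563 -4.537
vertex 3.708 3.019 -4.109
endloop
endfacet
facet normal -0.050 0.316 -0.948
outer loop
vertex 3.708 3.019 -4.109
vertex 2.632 1.563 -4.537
vertex 3.072 3.167 -4.026
endloop
endfacet
facet normal 0.253 0.922 0.294
outer loop
vertex 3.708 3.019 -4.109
vertex 3.072 3.167 -4.026
vertex 3.43 2.842 -3.315
endloop
endfacet
facet normal -0.253 -0.922 -0.293
outer loop
vertex 2.632 1.563 -4.537
vertex 2.99 1.238 -3.825
vertex 2.206 1.521 -4.037
endloop
endfacet
facet normal -0.719 0.382 -0.580
outer loop
vertex 2.632 1.563 -4.537
vertex 2.206 1.521 -4.037
vertex 3.072 3.167 -4.026
endloop
endfacet
facet normal -0.719 0.382 -0.580
outer loop
vertex 3.072 3.167 -4.026
vertex 2.206 1.521 -4.037
vertex 2.646 3.125 -3.526
endloop
endfacet
facet normal 0.254 0.922 0.294
outer loop
vertex 3.072 3.167 -4.026
vertex 2.646 3.125 -3.526
vertex 3.43 2.842 -3.315
endloop
endfacet
facet normal -0.253 -0.922 -0.294
outer loop
vertex 2.206 1.521 -4.037
vertex 2.99 1.238 -3.825
vertex 2.239 1.313 -3.413
endloop
endfacet
facet normal -0.966 0.225 0.126
outer loop
vertex 2.206 1.521 -4.037
vertex 2.239 1.313 -3.413
vertex 2.646 3.125 -3.526
endloop
endfacet
facet normal -0.966 0.225 0.126
outer loop
vertex 2.646 3.125 -3.526
vertex 2.239 1.313 -3.413
vertex 2.679 2.917 -2.902
endloop
endfacet
facet normal 0.254 0.922 0.294
outer loop
vertex 2.646 3.125 -3.526
vertex 2.679 2.917 -2.902
vertex 3.43 2.842 -3.315
endloop
endfacet
facet normal -0.253 -0.922 -0.294
outer loop
vertex 2.239 1.313 -3.413
vertex 2.99 1.238 -3.825
vertex 2.712 1.061 -3.031
endloop
endfacet
facet normal -0.648 -0.064 0.759
outer loop
vertex 2.239 1.313 -3.413
vertex 2.712 1.061 -3.031
vertex 2.679 2.917 -2.902
endloop
endfacet
facet normal -0.648 -0.064 0.759
outer loop
vertex 2.679 2.917 -2.902
vertex 2.712 1.061 -3.031
vertex 3.152 2.665 -2.52
endloop
endfacet
facet normal 0.254 0.922 0.294
outer loop
vertex 2.679 2.917 -2.902
vertex 3.152 2.665 -2.52
vertex 3.43 2.842 -3.315
endloop
endfacet
facet normal -0.253 -0.922 -0.294
outer loop
vertex 2.712 1.061 -3.031
vertex 2.99 1.238 -3.825
vertex 3.348 0.913 -3.114
endloop
endfacet
facet normal 0.050 -0.316 0.948
outer loop
vertex 2.712 1.061 -3.031
vertex 3.348 0.913 -3.114
vertex 3.152 2.665 -2.52
endloop
endfacet
facet normal 0.050 -0.316 0.948
outer loop
vertex 3.152 2.665 -2.52
vertex 3.348 0.913 -3.114
vertex 3.788 2.517 -2.603
endloop
endfacet
facet normal 0.253 0.922 0.294
outer loop
vertex 3.152 2.665 -2.52
vertex 3.788 2.517 -2.603
vertex 3.43 2.842 -3.315
endloop
endfacet

endsolid
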